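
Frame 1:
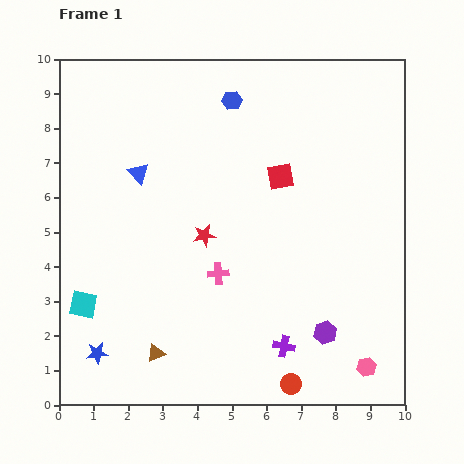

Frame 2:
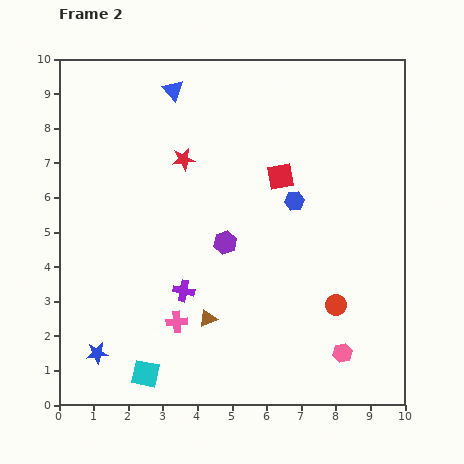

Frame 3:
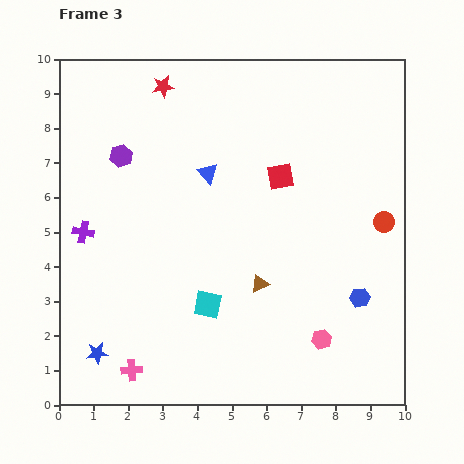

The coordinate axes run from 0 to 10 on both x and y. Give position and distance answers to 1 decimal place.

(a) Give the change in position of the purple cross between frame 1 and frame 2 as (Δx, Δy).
(-2.9, 1.6)

The purple cross was at (6.5, 1.7) in frame 1 and (3.6, 3.3) in frame 2.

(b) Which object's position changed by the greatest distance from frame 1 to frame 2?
the purple hexagon

(moved 3.9; next 3.4)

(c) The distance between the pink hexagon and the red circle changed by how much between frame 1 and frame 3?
+1.5

Distance in frame 1: 2.3. Distance in frame 3: 3.8.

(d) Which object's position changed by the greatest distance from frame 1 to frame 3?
the purple hexagon

(moved 7.8; next 6.8)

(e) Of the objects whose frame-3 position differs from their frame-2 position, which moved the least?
the pink hexagon

(moved 0.7)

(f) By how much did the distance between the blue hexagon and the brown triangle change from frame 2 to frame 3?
-1.3

Distance in frame 2: 4.2. Distance in frame 3: 2.9.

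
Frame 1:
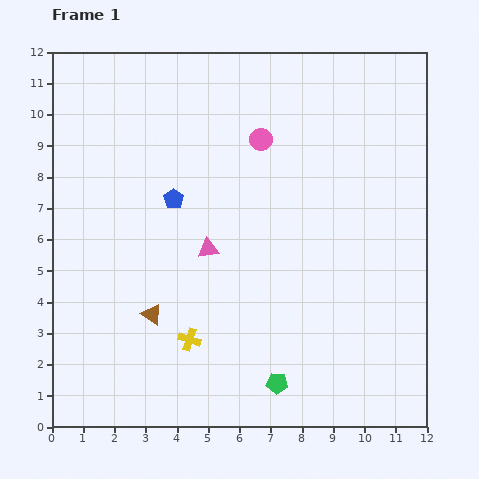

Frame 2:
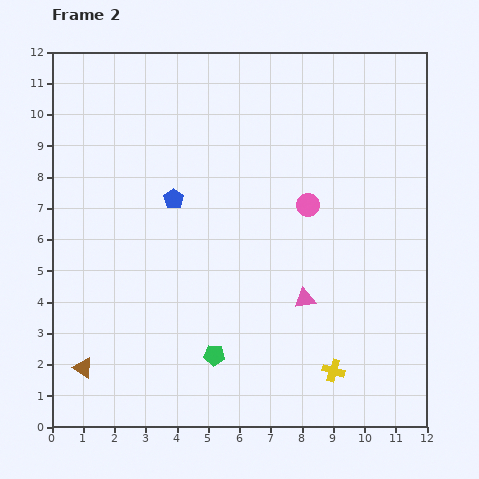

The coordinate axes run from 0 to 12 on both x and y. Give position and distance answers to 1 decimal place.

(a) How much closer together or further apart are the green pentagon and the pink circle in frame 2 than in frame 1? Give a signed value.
-2.1

Distance in frame 1: 7.8. Distance in frame 2: 5.7.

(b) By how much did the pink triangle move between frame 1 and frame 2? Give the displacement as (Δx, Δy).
(3.1, -1.6)

The pink triangle was at (5.0, 5.7) in frame 1 and (8.1, 4.1) in frame 2.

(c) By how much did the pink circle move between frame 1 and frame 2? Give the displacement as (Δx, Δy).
(1.5, -2.1)

The pink circle was at (6.7, 9.2) in frame 1 and (8.2, 7.1) in frame 2.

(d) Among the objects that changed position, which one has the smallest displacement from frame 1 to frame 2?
the green pentagon

(moved 2.2)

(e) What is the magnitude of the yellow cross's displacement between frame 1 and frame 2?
4.7

The yellow cross moved from (4.4, 2.8) to (9.0, 1.8), a distance of √(4.6² + 1.0²) ≈ 4.7.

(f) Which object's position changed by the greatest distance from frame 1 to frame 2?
the yellow cross

(moved 4.7; next 3.5)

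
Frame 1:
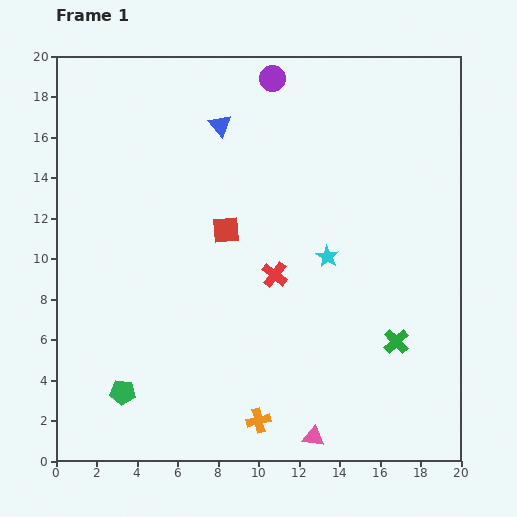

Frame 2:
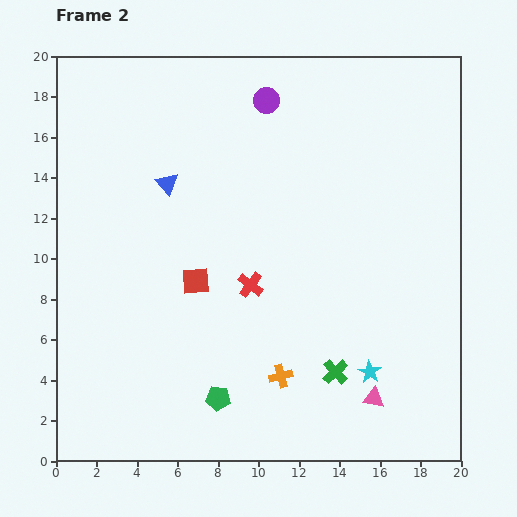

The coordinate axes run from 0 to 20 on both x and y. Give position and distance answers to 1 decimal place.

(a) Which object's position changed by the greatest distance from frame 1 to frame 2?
the cyan star

(moved 6.1; next 4.7)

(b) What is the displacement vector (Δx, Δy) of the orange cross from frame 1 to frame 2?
(1.1, 2.2)

The orange cross was at (10.0, 2.0) in frame 1 and (11.1, 4.2) in frame 2.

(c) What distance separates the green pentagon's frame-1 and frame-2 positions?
4.7

The green pentagon moved from (3.3, 3.4) to (8.0, 3.1), a distance of √(4.7² + 0.3²) ≈ 4.7.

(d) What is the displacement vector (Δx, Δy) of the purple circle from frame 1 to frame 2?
(-0.3, -1.1)

The purple circle was at (10.7, 18.9) in frame 1 and (10.4, 17.8) in frame 2.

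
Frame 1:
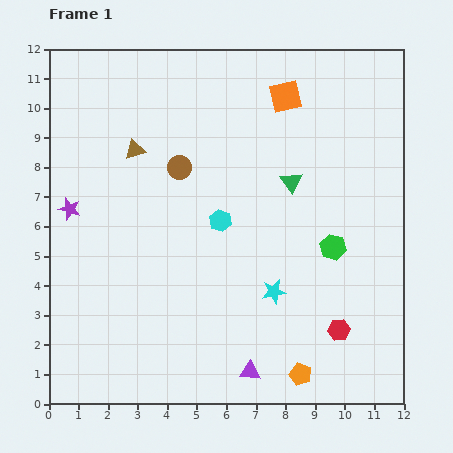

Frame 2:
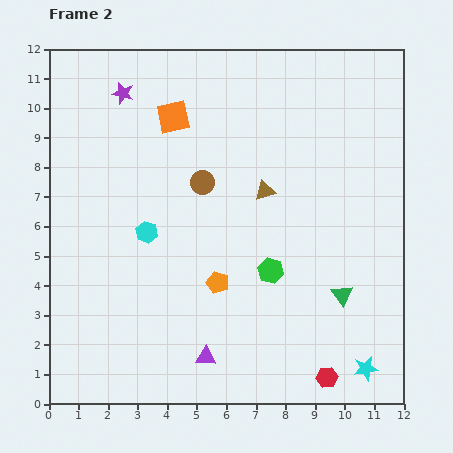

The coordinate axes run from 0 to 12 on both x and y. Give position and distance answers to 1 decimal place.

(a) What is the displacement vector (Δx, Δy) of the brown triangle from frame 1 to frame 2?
(4.4, -1.4)

The brown triangle was at (2.9, 8.6) in frame 1 and (7.3, 7.2) in frame 2.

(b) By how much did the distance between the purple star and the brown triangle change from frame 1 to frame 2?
+2.8

Distance in frame 1: 3.0. Distance in frame 2: 5.8.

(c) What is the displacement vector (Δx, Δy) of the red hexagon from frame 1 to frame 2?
(-0.4, -1.6)

The red hexagon was at (9.8, 2.5) in frame 1 and (9.4, 0.9) in frame 2.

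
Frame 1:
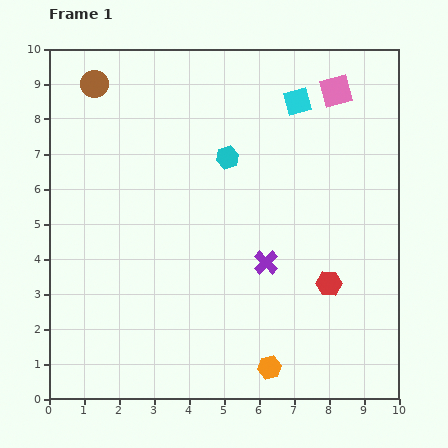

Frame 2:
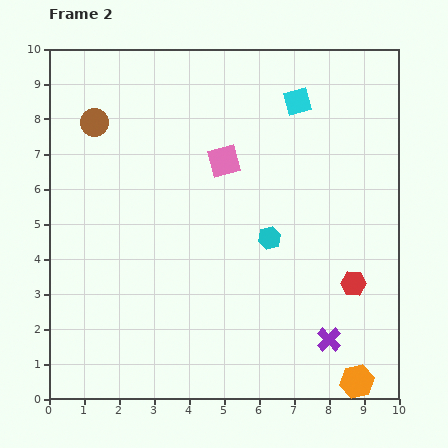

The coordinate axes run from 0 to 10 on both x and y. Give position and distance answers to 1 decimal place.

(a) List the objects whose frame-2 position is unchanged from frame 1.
the cyan square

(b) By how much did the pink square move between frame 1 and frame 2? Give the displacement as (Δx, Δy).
(-3.2, -2.0)

The pink square was at (8.2, 8.8) in frame 1 and (5.0, 6.8) in frame 2.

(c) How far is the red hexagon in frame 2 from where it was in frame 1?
0.7

The red hexagon moved from (8.0, 3.3) to (8.7, 3.3), a distance of √(0.7² + 0.0²) ≈ 0.7.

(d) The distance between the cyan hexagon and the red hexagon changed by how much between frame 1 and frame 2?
-1.9

Distance in frame 1: 4.6. Distance in frame 2: 2.7.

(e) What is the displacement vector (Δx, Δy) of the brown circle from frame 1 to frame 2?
(0.0, -1.1)

The brown circle was at (1.3, 9.0) in frame 1 and (1.3, 7.9) in frame 2.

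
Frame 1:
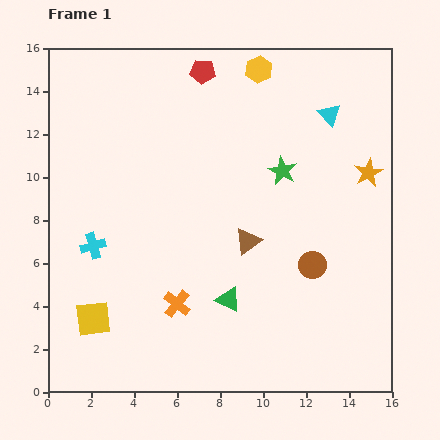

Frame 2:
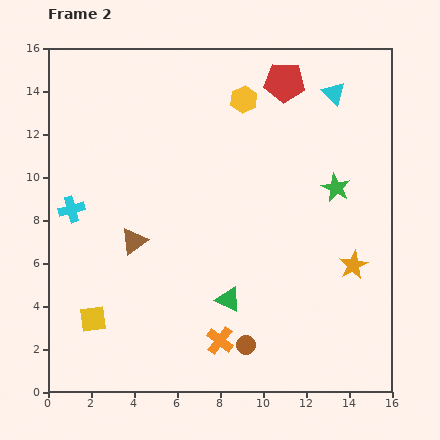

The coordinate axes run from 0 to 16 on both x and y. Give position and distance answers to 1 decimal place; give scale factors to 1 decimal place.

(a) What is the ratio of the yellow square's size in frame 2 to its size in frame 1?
0.7×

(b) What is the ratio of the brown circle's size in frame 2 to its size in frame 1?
0.7×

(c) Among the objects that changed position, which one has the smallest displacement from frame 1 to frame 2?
the cyan triangle

(moved 1.0)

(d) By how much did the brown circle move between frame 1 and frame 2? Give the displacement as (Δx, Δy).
(-3.1, -3.7)

The brown circle was at (12.3, 5.9) in frame 1 and (9.2, 2.2) in frame 2.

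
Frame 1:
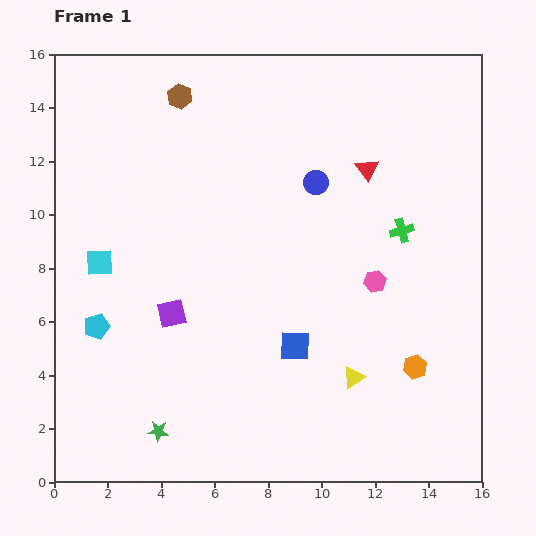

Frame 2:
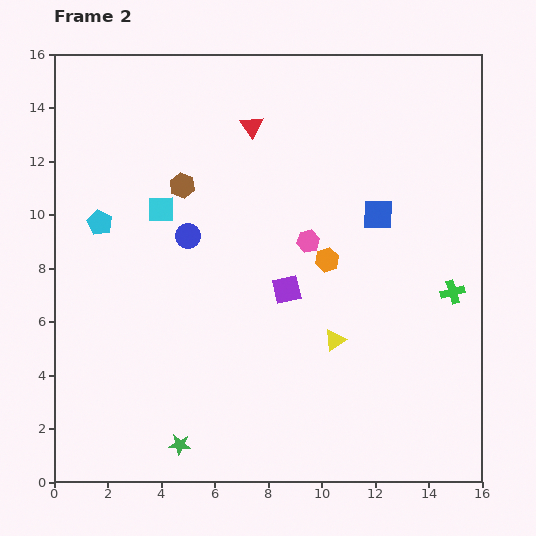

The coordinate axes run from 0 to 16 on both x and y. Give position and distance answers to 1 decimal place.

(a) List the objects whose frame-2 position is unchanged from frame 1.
none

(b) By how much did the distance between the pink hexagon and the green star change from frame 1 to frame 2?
-0.8

Distance in frame 1: 9.8. Distance in frame 2: 9.0.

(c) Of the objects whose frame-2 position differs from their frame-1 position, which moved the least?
the green star

(moved 0.9)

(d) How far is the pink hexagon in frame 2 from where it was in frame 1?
2.9

The pink hexagon moved from (12.0, 7.5) to (9.5, 9.0), a distance of √(2.5² + 1.5²) ≈ 2.9.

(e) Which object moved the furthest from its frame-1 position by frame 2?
the blue square

(moved 5.8; next 5.2)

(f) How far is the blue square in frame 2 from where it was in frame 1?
5.8

The blue square moved from (9.0, 5.1) to (12.1, 10.0), a distance of √(3.1² + 4.9²) ≈ 5.8.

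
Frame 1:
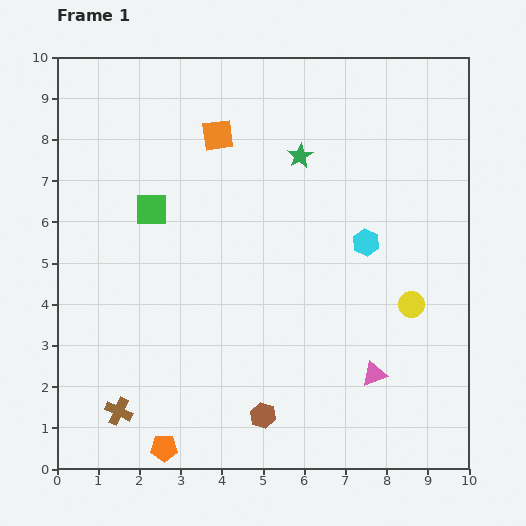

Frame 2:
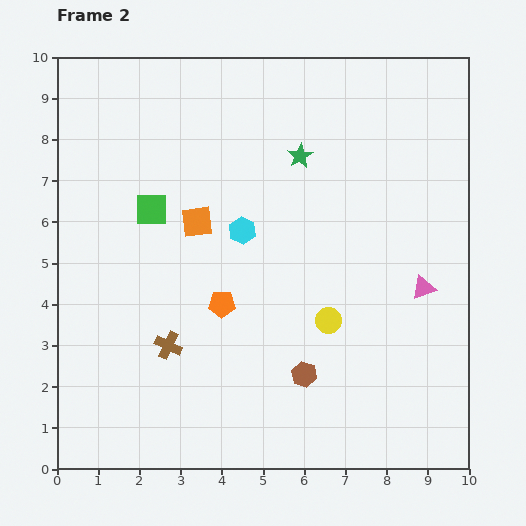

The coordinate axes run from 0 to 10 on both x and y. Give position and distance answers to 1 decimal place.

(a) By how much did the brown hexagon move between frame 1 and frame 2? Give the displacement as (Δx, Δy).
(1.0, 1.0)

The brown hexagon was at (5.0, 1.3) in frame 1 and (6.0, 2.3) in frame 2.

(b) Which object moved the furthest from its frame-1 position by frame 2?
the orange pentagon

(moved 3.8; next 3.0)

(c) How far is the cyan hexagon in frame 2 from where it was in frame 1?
3.0

The cyan hexagon moved from (7.5, 5.5) to (4.5, 5.8), a distance of √(3.0² + 0.3²) ≈ 3.0.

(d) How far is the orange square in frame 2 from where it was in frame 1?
2.2

The orange square moved from (3.9, 8.1) to (3.4, 6.0), a distance of √(0.5² + 2.1²) ≈ 2.2.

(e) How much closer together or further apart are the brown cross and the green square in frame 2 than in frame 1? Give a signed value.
-1.7

Distance in frame 1: 5.0. Distance in frame 2: 3.3.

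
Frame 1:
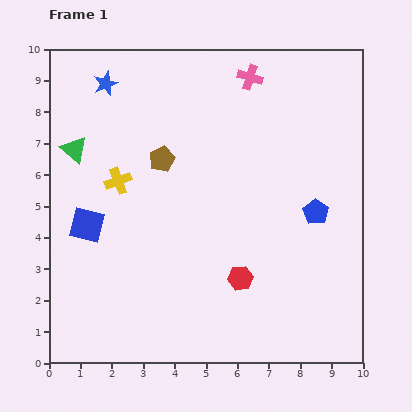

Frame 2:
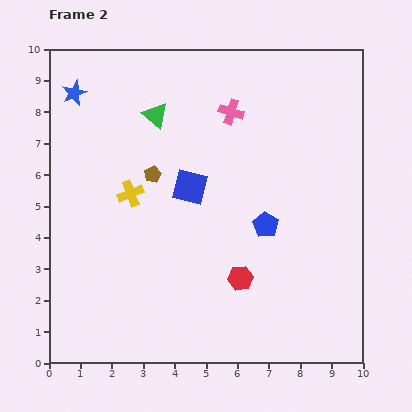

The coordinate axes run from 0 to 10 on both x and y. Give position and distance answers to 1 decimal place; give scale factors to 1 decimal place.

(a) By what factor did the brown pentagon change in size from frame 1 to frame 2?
0.6×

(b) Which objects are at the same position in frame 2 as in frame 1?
the red hexagon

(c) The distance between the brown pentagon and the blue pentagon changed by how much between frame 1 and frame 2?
-1.3

Distance in frame 1: 5.2. Distance in frame 2: 3.9.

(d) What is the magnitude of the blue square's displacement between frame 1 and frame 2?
3.5

The blue square moved from (1.2, 4.4) to (4.5, 5.6), a distance of √(3.3² + 1.2²) ≈ 3.5.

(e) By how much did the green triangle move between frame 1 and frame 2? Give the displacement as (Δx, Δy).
(2.6, 1.1)

The green triangle was at (0.8, 6.8) in frame 1 and (3.4, 7.9) in frame 2.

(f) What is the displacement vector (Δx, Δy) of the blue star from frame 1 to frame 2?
(-1.0, -0.3)

The blue star was at (1.8, 8.9) in frame 1 and (0.8, 8.6) in frame 2.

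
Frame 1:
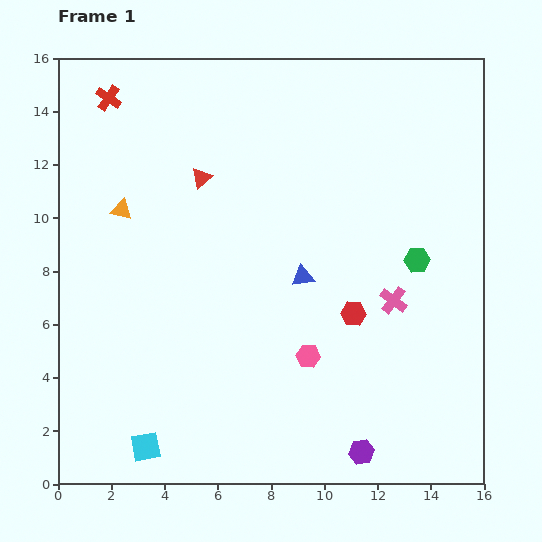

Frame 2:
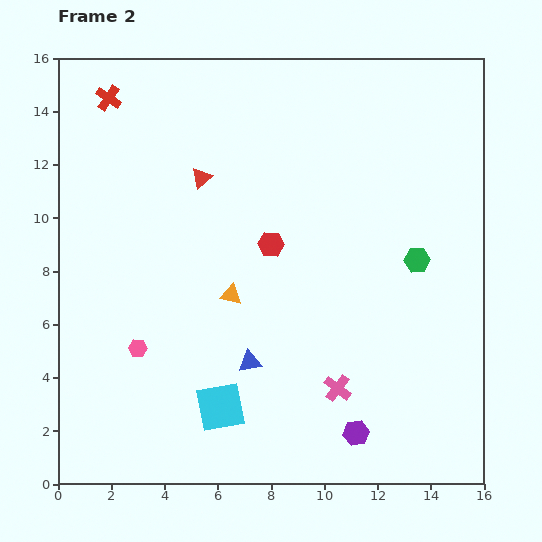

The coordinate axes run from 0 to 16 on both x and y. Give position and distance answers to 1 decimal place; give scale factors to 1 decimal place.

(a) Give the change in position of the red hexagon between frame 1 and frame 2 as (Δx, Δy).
(-3.1, 2.6)

The red hexagon was at (11.1, 6.4) in frame 1 and (8.0, 9.0) in frame 2.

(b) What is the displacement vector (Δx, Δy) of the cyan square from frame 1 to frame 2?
(2.8, 1.5)

The cyan square was at (3.3, 1.4) in frame 1 and (6.1, 2.9) in frame 2.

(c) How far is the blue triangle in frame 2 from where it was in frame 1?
3.8

The blue triangle moved from (9.2, 7.8) to (7.2, 4.6), a distance of √(2.0² + 3.2²) ≈ 3.8.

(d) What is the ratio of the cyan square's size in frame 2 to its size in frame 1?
1.6×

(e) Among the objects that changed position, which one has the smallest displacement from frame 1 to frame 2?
the purple hexagon

(moved 0.7)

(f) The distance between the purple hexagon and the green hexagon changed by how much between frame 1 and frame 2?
-0.6

Distance in frame 1: 7.5. Distance in frame 2: 6.9.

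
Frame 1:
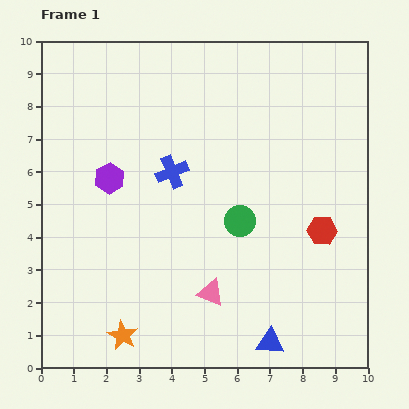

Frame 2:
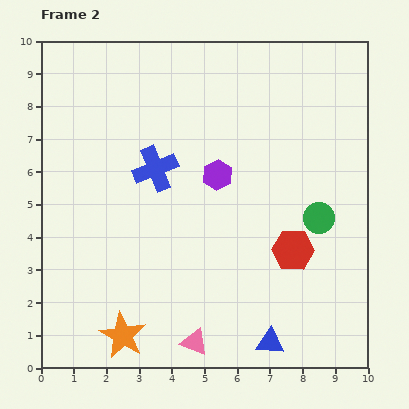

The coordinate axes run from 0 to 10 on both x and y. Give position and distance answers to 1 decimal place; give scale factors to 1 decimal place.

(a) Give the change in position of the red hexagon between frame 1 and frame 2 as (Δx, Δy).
(-0.9, -0.6)

The red hexagon was at (8.6, 4.2) in frame 1 and (7.7, 3.6) in frame 2.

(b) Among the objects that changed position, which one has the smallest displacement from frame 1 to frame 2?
the blue cross

(moved 0.5)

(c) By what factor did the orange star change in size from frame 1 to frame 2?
1.5×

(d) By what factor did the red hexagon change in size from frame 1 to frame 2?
1.4×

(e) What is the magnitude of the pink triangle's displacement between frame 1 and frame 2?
1.6

The pink triangle moved from (5.2, 2.3) to (4.7, 0.8), a distance of √(0.5² + 1.5²) ≈ 1.6.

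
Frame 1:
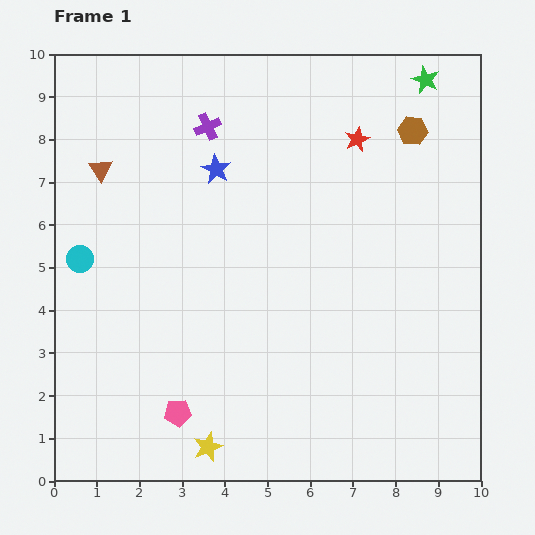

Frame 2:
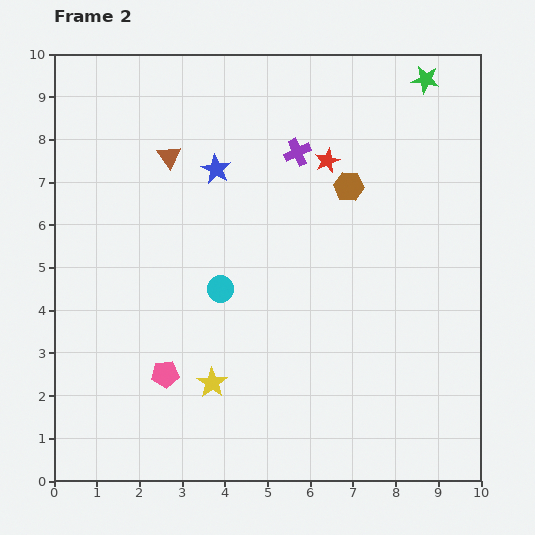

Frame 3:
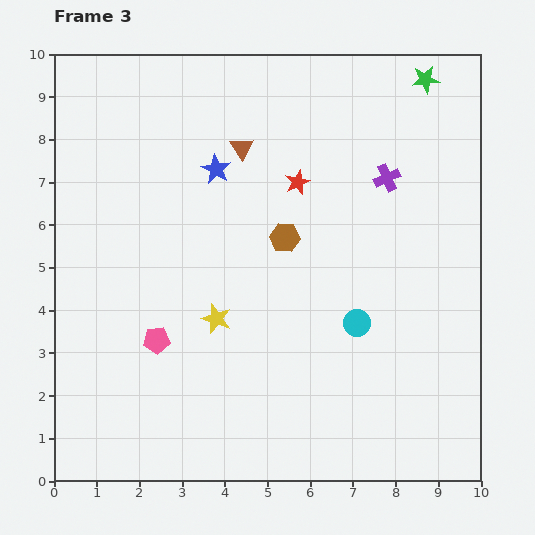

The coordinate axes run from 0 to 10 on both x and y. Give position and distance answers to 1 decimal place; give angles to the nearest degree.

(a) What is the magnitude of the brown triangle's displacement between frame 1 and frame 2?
1.6

The brown triangle moved from (1.1, 7.3) to (2.7, 7.6), a distance of √(1.6² + 0.3²) ≈ 1.6.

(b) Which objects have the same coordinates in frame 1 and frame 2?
the blue star, the green star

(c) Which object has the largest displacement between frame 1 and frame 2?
the cyan circle

(moved 3.4; next 2.2)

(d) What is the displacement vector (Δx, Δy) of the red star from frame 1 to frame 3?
(-1.4, -1.0)

The red star was at (7.1, 8.0) in frame 1 and (5.7, 7.0) in frame 3.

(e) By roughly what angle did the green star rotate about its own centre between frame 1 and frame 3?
30° counter-clockwise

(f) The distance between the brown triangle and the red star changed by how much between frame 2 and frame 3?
-2.2

Distance in frame 2: 3.7. Distance in frame 3: 1.5.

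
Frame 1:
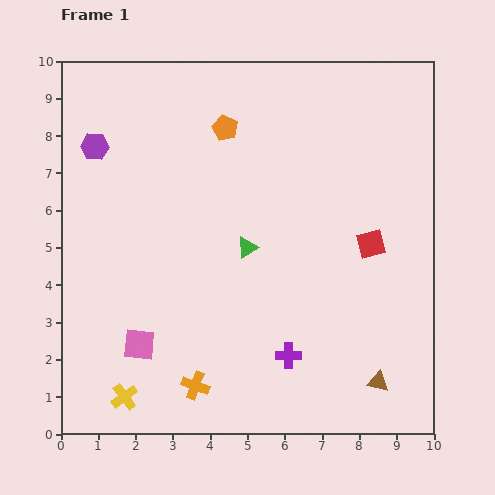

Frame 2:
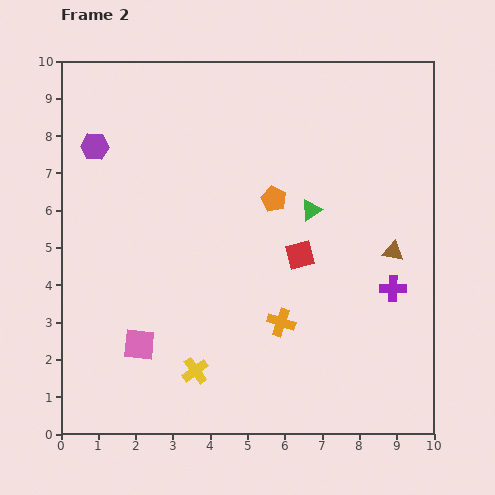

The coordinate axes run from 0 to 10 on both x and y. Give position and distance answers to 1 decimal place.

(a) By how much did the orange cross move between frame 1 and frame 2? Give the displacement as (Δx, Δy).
(2.3, 1.7)

The orange cross was at (3.6, 1.3) in frame 1 and (5.9, 3.0) in frame 2.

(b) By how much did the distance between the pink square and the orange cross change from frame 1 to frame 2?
+1.9

Distance in frame 1: 1.9. Distance in frame 2: 3.8.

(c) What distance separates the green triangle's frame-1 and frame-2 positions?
2.0

The green triangle moved from (5.0, 5.0) to (6.7, 6.0), a distance of √(1.7² + 1.0²) ≈ 2.0.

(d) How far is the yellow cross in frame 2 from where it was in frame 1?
2.0

The yellow cross moved from (1.7, 1.0) to (3.6, 1.7), a distance of √(1.9² + 0.7²) ≈ 2.0.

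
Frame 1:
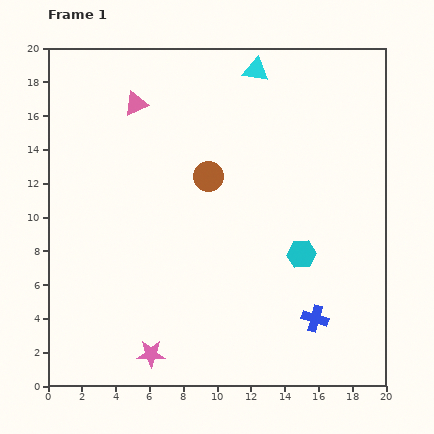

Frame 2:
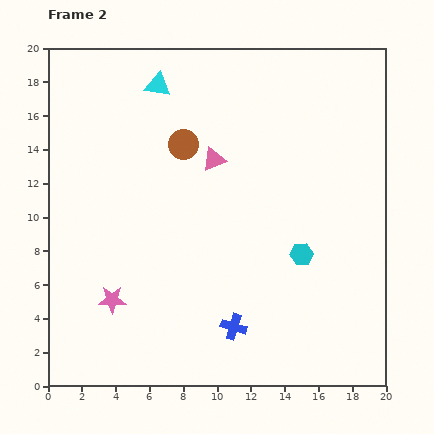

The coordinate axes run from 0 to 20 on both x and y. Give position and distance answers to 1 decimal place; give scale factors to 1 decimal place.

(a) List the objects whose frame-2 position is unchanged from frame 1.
the cyan hexagon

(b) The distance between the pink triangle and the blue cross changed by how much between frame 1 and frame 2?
-6.5

Distance in frame 1: 16.5. Distance in frame 2: 10.0.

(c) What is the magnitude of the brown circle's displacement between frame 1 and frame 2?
2.4

The brown circle moved from (9.5, 12.4) to (8.0, 14.3), a distance of √(1.5² + 1.9²) ≈ 2.4.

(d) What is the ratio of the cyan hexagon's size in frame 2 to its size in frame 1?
0.8×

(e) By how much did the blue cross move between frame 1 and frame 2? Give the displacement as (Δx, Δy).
(-4.8, -0.5)

The blue cross was at (15.8, 4.0) in frame 1 and (11.0, 3.5) in frame 2.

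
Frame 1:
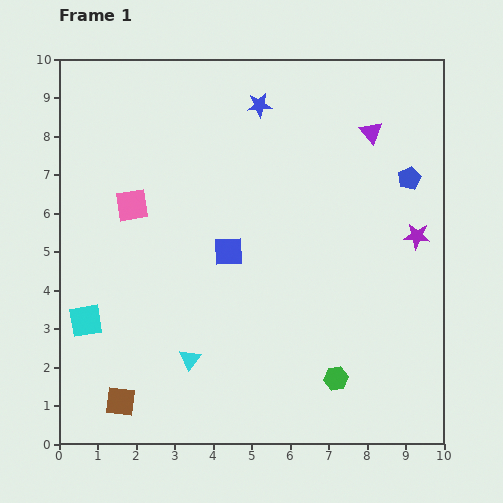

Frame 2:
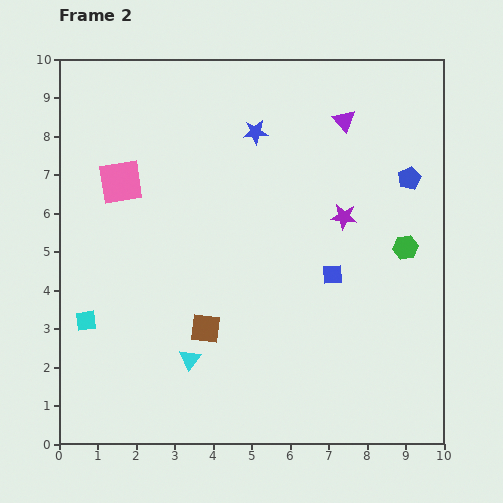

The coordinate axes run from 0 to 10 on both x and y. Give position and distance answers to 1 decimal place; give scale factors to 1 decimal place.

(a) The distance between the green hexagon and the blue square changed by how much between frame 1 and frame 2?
-2.3

Distance in frame 1: 4.3. Distance in frame 2: 2.0.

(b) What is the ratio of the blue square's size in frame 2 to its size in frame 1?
0.7×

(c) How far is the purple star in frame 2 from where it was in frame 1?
2.0

The purple star moved from (9.3, 5.4) to (7.4, 5.9), a distance of √(1.9² + 0.5²) ≈ 2.0.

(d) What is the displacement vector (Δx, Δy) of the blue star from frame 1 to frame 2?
(-0.1, -0.7)

The blue star was at (5.2, 8.8) in frame 1 and (5.1, 8.1) in frame 2.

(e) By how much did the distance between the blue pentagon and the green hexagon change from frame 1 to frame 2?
-3.7

Distance in frame 1: 5.5. Distance in frame 2: 1.8.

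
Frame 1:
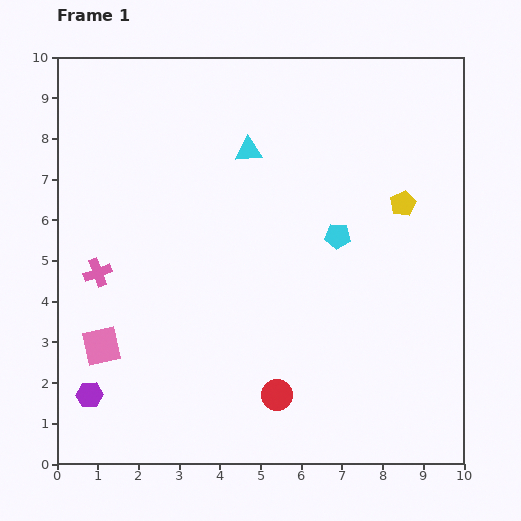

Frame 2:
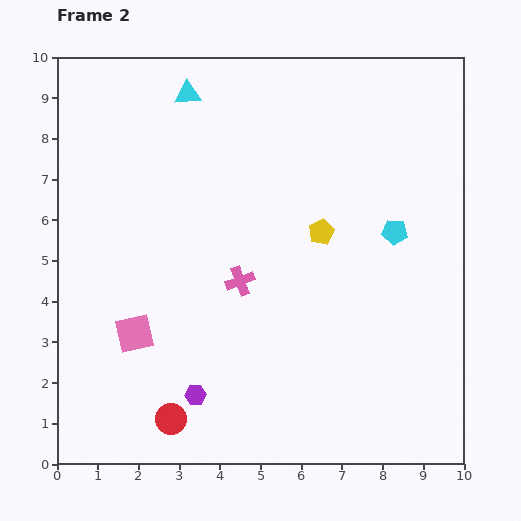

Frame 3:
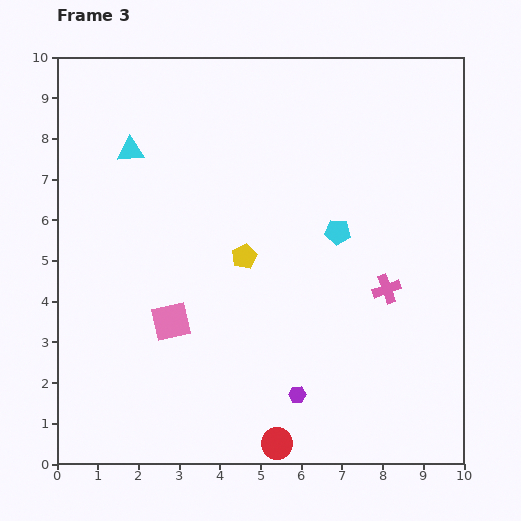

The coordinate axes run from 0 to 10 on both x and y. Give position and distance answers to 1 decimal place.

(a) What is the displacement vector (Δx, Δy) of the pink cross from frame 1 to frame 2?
(3.5, -0.2)

The pink cross was at (1.0, 4.7) in frame 1 and (4.5, 4.5) in frame 2.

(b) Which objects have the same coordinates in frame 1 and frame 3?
none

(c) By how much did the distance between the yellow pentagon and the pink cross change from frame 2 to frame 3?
+1.3

Distance in frame 2: 2.3. Distance in frame 3: 3.6.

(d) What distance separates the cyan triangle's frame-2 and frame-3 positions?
2.0

The cyan triangle moved from (3.2, 9.1) to (1.8, 7.7), a distance of √(1.4² + 1.4²) ≈ 2.0.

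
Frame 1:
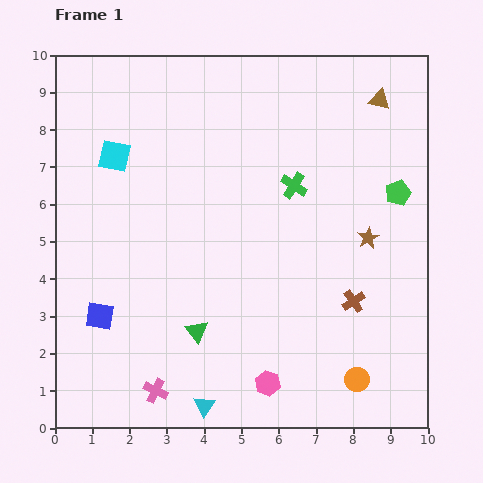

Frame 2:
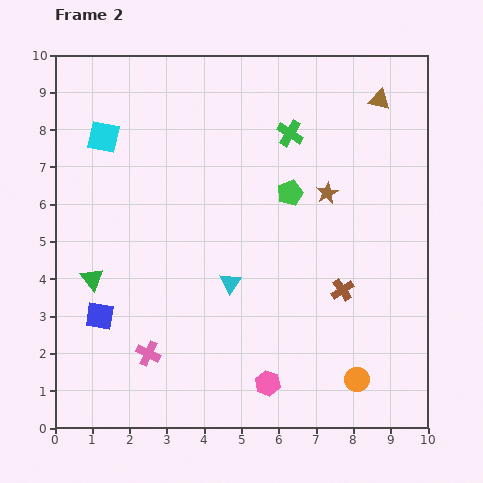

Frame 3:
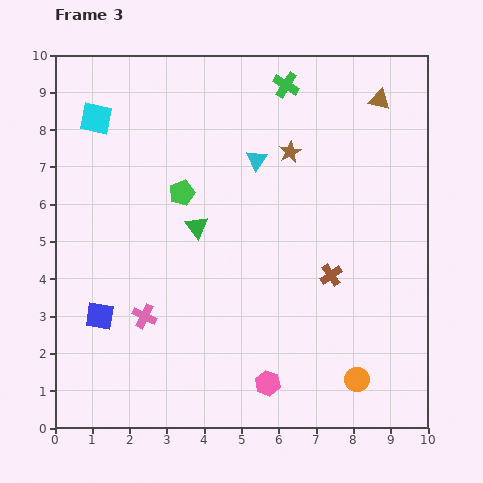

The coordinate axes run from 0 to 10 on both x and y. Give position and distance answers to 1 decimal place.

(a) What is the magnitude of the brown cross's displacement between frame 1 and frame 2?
0.4

The brown cross moved from (8.0, 3.4) to (7.7, 3.7), a distance of √(0.3² + 0.3²) ≈ 0.4.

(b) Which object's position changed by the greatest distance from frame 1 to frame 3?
the cyan triangle

(moved 6.7; next 5.8)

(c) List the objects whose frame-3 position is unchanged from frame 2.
the brown triangle, the pink hexagon, the orange circle, the blue square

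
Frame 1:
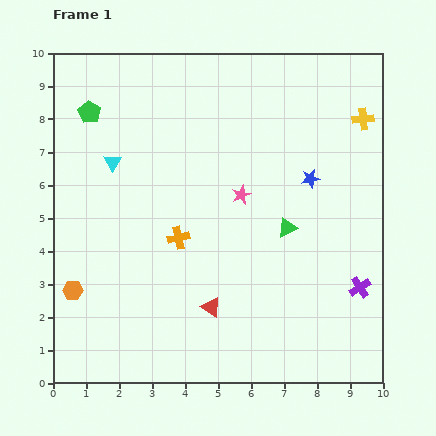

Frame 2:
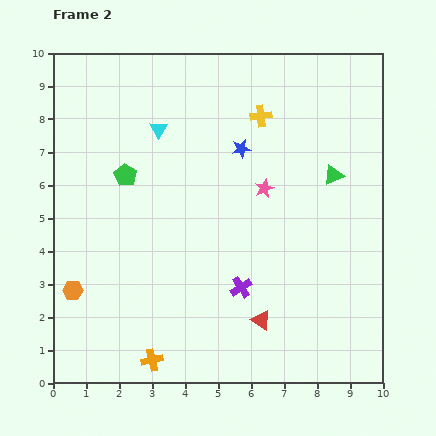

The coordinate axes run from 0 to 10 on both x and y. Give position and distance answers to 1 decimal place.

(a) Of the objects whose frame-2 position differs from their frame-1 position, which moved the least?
the pink star

(moved 0.7)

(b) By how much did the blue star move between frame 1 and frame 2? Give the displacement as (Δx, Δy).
(-2.1, 0.9)

The blue star was at (7.8, 6.2) in frame 1 and (5.7, 7.1) in frame 2.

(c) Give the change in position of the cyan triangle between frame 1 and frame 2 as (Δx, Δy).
(1.4, 1.0)

The cyan triangle was at (1.8, 6.7) in frame 1 and (3.2, 7.7) in frame 2.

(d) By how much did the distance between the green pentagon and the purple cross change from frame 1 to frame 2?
-4.9

Distance in frame 1: 9.8. Distance in frame 2: 4.9.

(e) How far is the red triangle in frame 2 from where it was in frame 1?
1.6

The red triangle moved from (4.8, 2.3) to (6.3, 1.9), a distance of √(1.5² + 0.4²) ≈ 1.6.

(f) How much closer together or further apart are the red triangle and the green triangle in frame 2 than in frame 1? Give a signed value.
+1.6

Distance in frame 1: 3.3. Distance in frame 2: 4.9.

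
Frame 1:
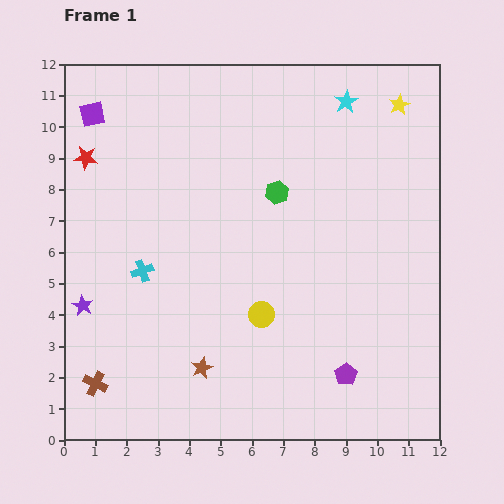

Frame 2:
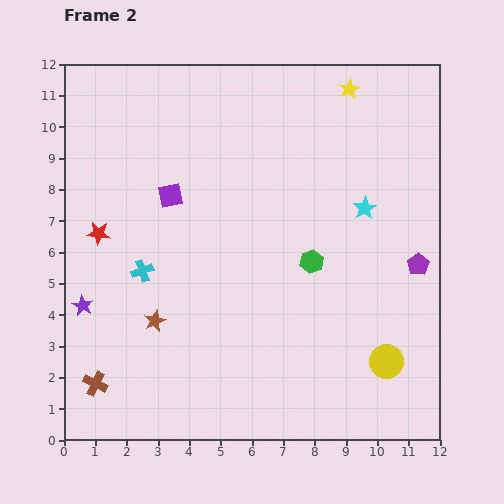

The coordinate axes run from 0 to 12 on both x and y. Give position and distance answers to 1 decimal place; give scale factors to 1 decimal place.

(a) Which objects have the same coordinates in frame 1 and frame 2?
the cyan cross, the brown cross, the purple star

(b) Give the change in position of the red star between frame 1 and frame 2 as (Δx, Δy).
(0.4, -2.4)

The red star was at (0.7, 9.0) in frame 1 and (1.1, 6.6) in frame 2.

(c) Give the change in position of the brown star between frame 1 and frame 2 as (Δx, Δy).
(-1.5, 1.5)

The brown star was at (4.4, 2.3) in frame 1 and (2.9, 3.8) in frame 2.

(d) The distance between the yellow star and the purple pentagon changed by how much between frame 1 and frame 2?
-2.8

Distance in frame 1: 8.8. Distance in frame 2: 6.0.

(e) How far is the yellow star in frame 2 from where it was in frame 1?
1.7

The yellow star moved from (10.7, 10.7) to (9.1, 11.2), a distance of √(1.6² + 0.5²) ≈ 1.7.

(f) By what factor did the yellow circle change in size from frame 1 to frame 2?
1.3×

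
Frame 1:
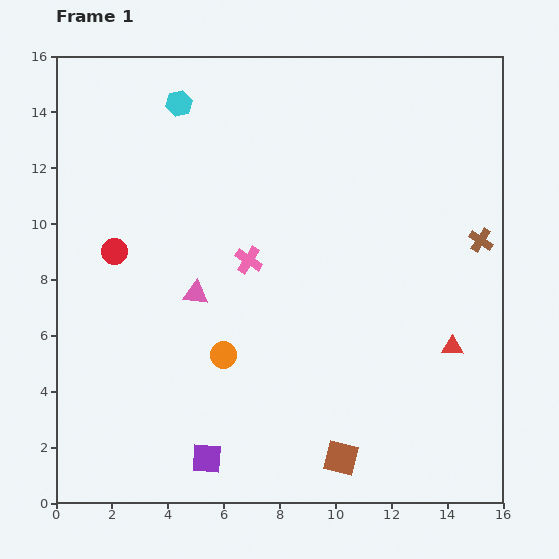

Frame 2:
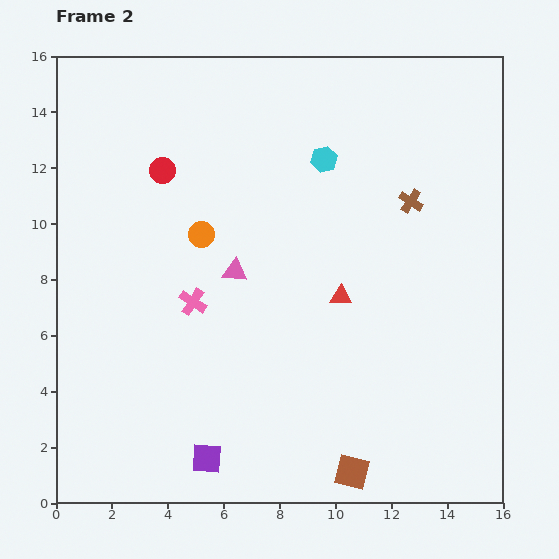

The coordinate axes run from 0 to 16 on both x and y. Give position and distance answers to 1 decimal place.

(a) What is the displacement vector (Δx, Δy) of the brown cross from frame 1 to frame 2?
(-2.5, 1.4)

The brown cross was at (15.2, 9.4) in frame 1 and (12.7, 10.8) in frame 2.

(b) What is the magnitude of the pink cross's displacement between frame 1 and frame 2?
2.5

The pink cross moved from (6.9, 8.7) to (4.9, 7.2), a distance of √(2.0² + 1.5²) ≈ 2.5.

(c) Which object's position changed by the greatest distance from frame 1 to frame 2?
the cyan hexagon

(moved 5.6; next 4.4)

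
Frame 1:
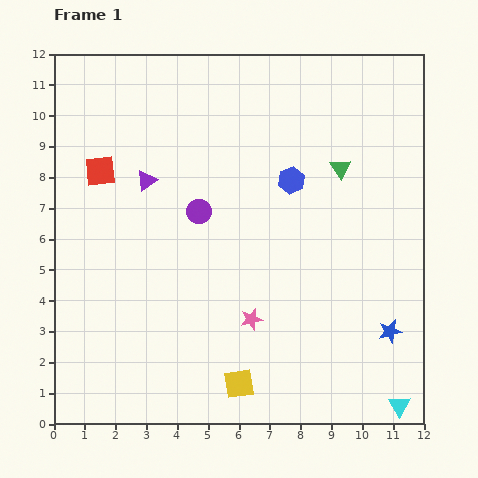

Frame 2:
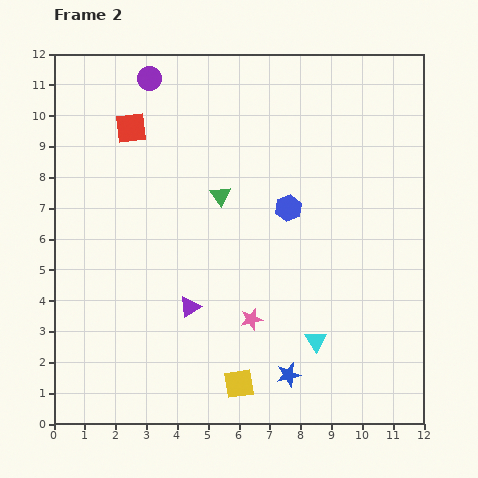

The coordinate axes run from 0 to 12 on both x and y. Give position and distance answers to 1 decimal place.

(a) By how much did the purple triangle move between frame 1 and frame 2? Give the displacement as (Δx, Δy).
(1.4, -4.1)

The purple triangle was at (3.0, 7.9) in frame 1 and (4.4, 3.8) in frame 2.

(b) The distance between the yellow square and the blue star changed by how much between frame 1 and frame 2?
-3.6

Distance in frame 1: 5.2. Distance in frame 2: 1.6.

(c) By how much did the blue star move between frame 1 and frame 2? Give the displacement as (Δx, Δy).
(-3.3, -1.4)

The blue star was at (10.9, 3.0) in frame 1 and (7.6, 1.6) in frame 2.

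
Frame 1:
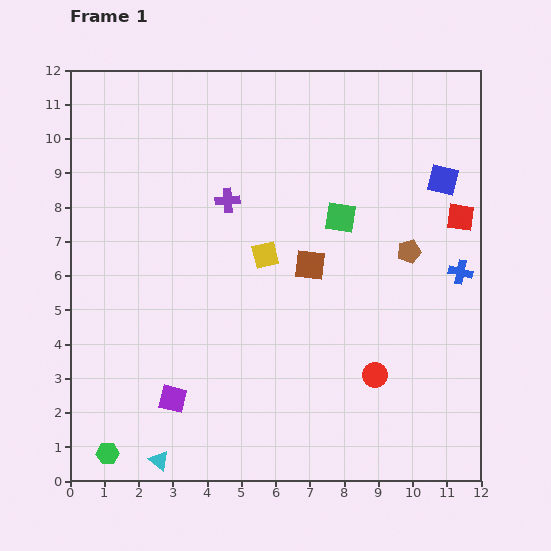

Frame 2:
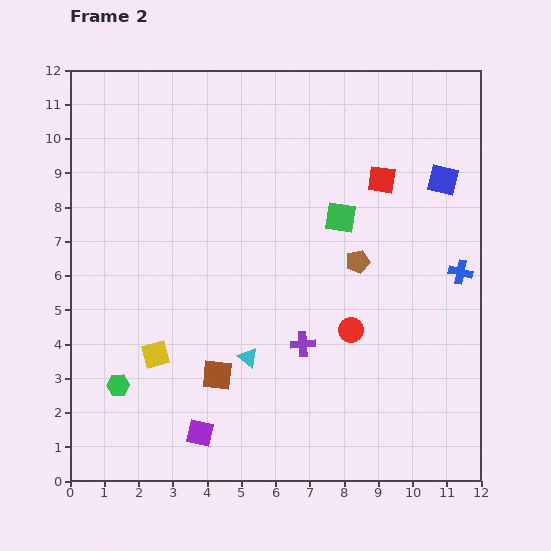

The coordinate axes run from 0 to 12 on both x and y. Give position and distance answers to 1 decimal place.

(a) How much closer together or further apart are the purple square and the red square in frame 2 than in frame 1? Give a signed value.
-0.8

Distance in frame 1: 9.9. Distance in frame 2: 9.1.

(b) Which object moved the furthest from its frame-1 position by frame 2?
the purple cross

(moved 4.7; next 4.3)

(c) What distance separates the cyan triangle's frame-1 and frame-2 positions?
4.0

The cyan triangle moved from (2.6, 0.6) to (5.2, 3.6), a distance of √(2.6² + 3.0²) ≈ 4.0.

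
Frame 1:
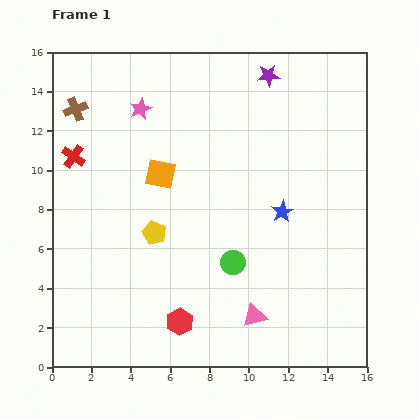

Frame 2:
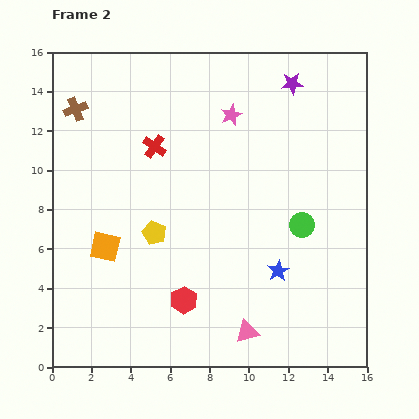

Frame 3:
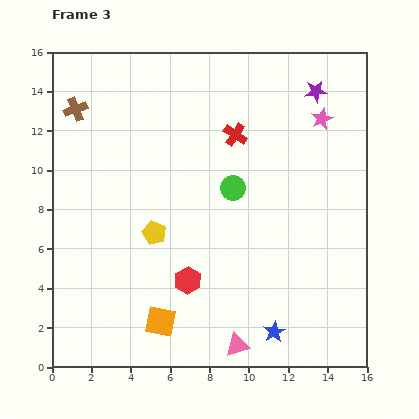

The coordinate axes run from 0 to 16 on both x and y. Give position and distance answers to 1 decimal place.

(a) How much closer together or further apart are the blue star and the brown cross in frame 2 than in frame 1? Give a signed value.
+1.5

Distance in frame 1: 11.7. Distance in frame 2: 13.2.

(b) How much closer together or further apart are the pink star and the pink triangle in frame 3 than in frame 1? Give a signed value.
+0.3

Distance in frame 1: 12.0. Distance in frame 3: 12.3.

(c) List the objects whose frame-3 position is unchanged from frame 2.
the brown cross, the yellow pentagon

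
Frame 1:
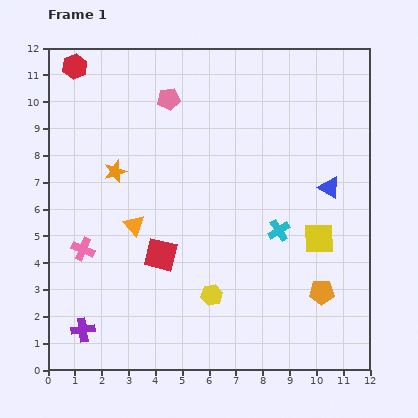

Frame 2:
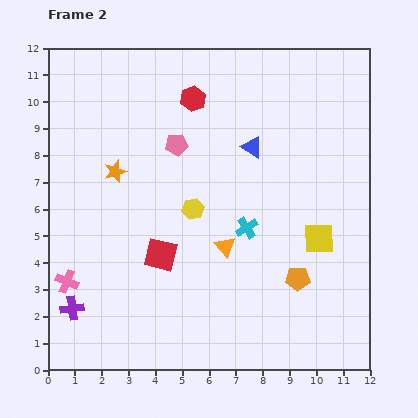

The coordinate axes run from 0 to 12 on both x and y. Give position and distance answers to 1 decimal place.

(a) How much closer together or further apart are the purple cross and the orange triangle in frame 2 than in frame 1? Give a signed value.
+1.8

Distance in frame 1: 4.3. Distance in frame 2: 6.1.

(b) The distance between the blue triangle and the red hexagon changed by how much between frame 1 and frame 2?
-7.7

Distance in frame 1: 10.5. Distance in frame 2: 2.8.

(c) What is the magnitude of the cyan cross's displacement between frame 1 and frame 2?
1.2

The cyan cross moved from (8.6, 5.2) to (7.4, 5.3), a distance of √(1.2² + 0.1²) ≈ 1.2.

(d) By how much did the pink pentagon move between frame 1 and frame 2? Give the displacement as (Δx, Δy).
(0.3, -1.7)

The pink pentagon was at (4.5, 10.1) in frame 1 and (4.8, 8.4) in frame 2.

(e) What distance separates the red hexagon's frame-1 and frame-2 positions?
4.6

The red hexagon moved from (1.0, 11.3) to (5.4, 10.1), a distance of √(4.4² + 1.2²) ≈ 4.6.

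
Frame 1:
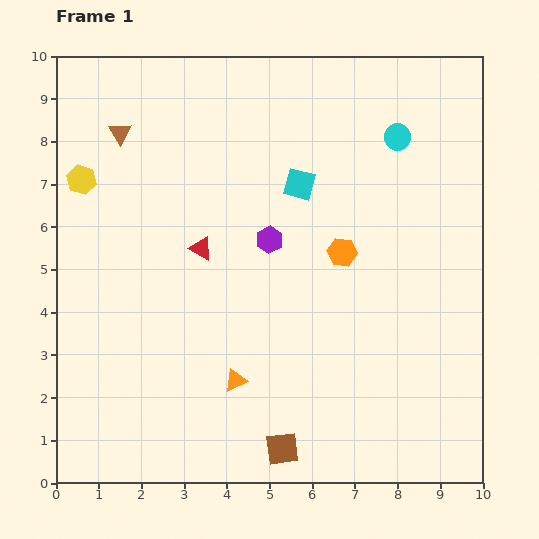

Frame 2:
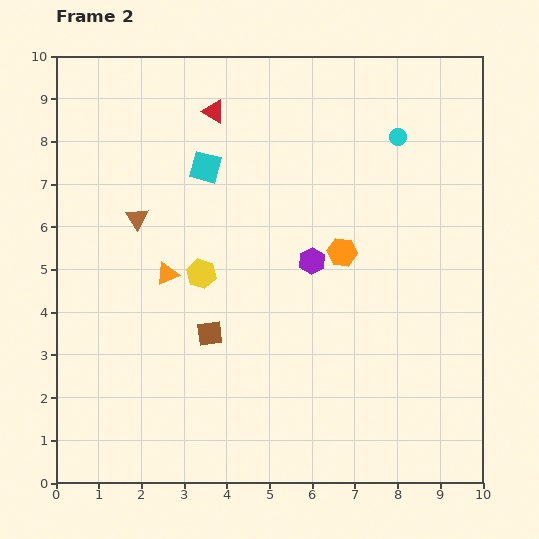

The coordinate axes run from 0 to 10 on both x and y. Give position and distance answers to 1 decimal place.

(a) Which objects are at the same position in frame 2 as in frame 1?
the cyan circle, the orange hexagon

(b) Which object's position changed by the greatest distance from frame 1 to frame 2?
the yellow hexagon

(moved 3.6; next 3.2)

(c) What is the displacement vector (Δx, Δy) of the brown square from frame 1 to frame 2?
(-1.7, 2.7)

The brown square was at (5.3, 0.8) in frame 1 and (3.6, 3.5) in frame 2.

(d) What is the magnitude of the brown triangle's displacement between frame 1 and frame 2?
2.0

The brown triangle moved from (1.5, 8.2) to (1.9, 6.2), a distance of √(0.4² + 2.0²) ≈ 2.0.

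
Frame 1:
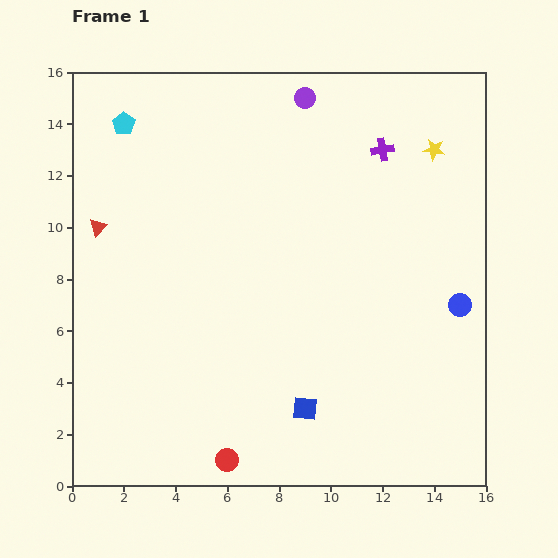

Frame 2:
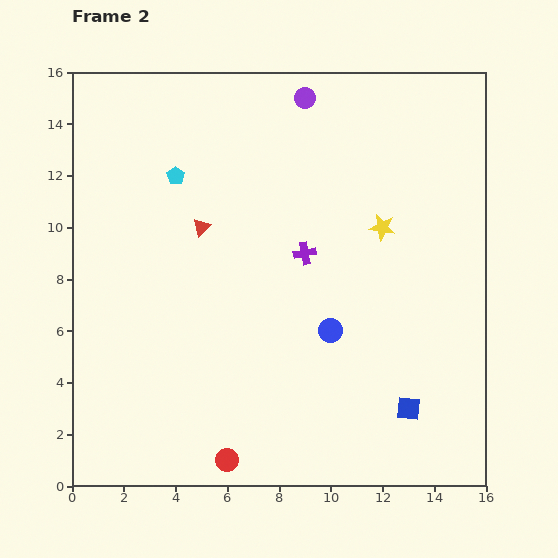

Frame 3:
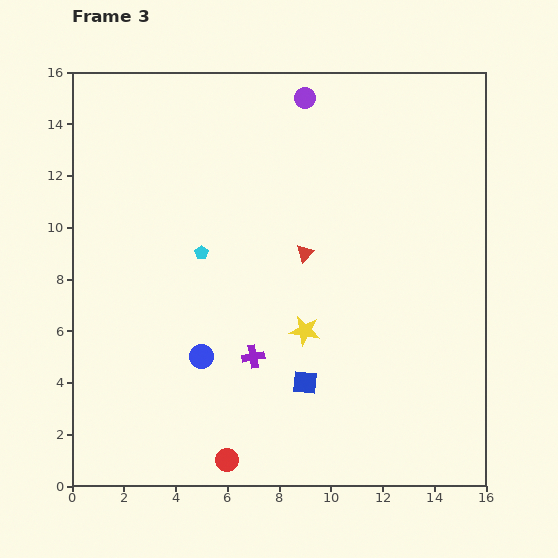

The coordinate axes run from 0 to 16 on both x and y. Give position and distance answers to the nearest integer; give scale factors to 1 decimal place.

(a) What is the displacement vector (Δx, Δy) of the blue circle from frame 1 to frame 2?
(-5, -1)

The blue circle was at (15, 7) in frame 1 and (10, 6) in frame 2.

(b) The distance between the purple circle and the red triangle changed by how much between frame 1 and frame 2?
-3

Distance in frame 1: 9. Distance in frame 2: 6.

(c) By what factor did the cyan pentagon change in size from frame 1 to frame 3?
0.6×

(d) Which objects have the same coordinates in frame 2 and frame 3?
the red circle, the purple circle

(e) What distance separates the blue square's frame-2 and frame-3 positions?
4

The blue square moved from (13, 3) to (9, 4), a distance of √(4² + 1²) ≈ 4.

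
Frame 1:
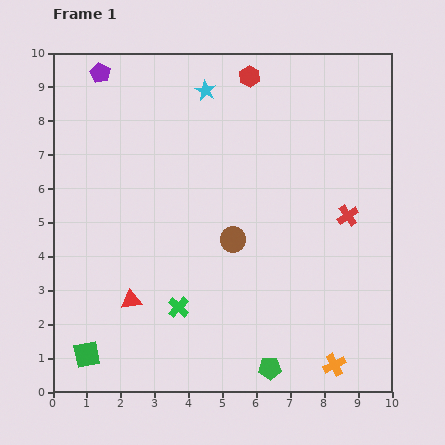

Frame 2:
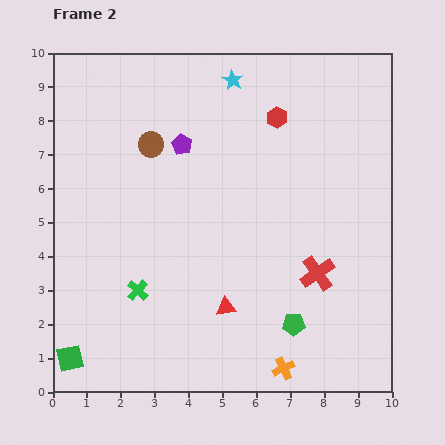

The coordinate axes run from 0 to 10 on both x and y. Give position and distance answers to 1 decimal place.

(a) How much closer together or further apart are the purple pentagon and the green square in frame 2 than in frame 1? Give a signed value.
-1.2

Distance in frame 1: 8.3. Distance in frame 2: 7.1.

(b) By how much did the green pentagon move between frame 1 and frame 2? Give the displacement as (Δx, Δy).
(0.7, 1.3)

The green pentagon was at (6.4, 0.7) in frame 1 and (7.1, 2.0) in frame 2.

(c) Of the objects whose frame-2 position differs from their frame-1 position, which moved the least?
the green square

(moved 0.5)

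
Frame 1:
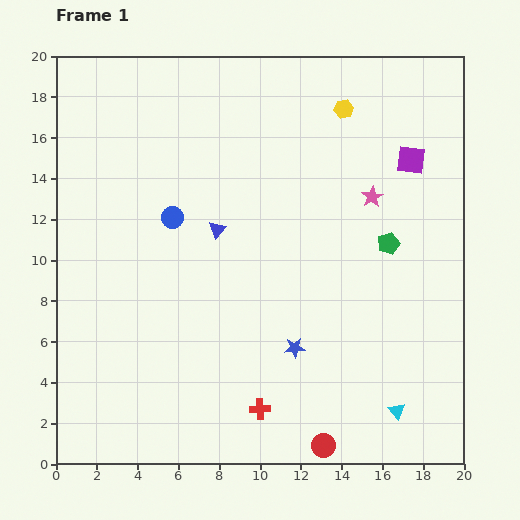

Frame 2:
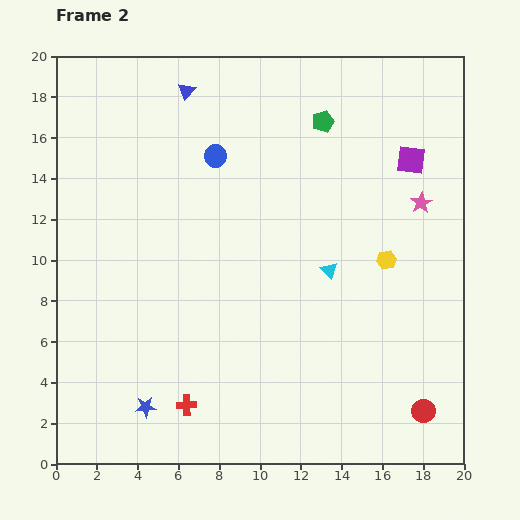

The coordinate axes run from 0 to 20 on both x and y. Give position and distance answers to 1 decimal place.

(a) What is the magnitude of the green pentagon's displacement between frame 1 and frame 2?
6.8

The green pentagon moved from (16.3, 10.8) to (13.1, 16.8), a distance of √(3.2² + 6.0²) ≈ 6.8.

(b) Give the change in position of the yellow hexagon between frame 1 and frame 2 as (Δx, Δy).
(2.1, -7.4)

The yellow hexagon was at (14.1, 17.4) in frame 1 and (16.2, 10.0) in frame 2.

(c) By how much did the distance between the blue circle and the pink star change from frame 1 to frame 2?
+0.5

Distance in frame 1: 9.9. Distance in frame 2: 10.4.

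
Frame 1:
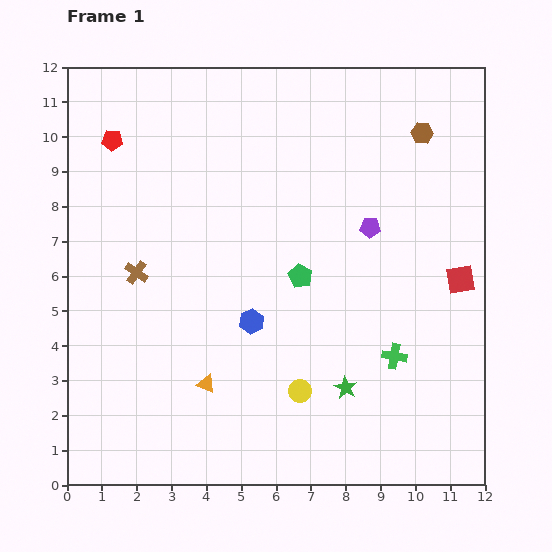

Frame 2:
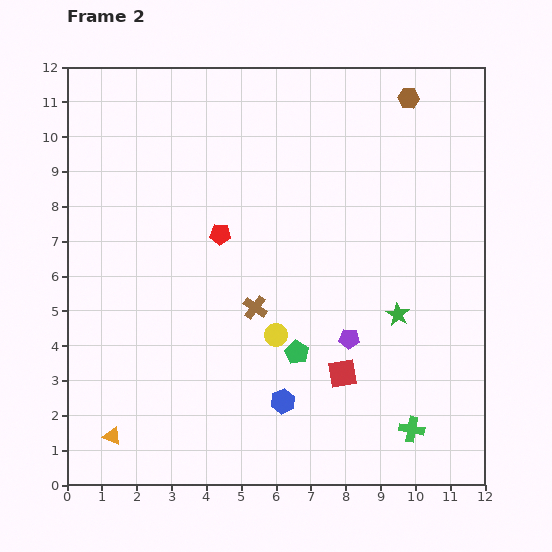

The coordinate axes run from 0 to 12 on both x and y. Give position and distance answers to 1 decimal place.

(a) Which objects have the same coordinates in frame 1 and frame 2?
none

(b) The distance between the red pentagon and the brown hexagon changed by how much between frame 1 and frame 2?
-2.2

Distance in frame 1: 8.9. Distance in frame 2: 6.7.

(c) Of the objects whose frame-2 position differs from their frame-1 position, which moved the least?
the brown hexagon

(moved 1.1)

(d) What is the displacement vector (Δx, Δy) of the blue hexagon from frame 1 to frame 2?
(0.9, -2.3)

The blue hexagon was at (5.3, 4.7) in frame 1 and (6.2, 2.4) in frame 2.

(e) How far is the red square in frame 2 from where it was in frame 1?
4.3

The red square moved from (11.3, 5.9) to (7.9, 3.2), a distance of √(3.4² + 2.7²) ≈ 4.3.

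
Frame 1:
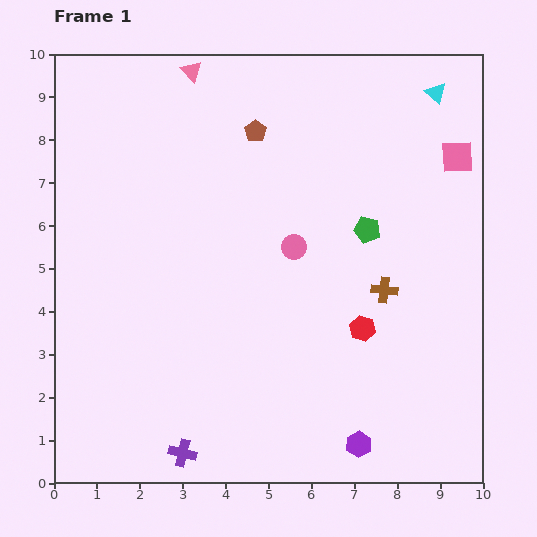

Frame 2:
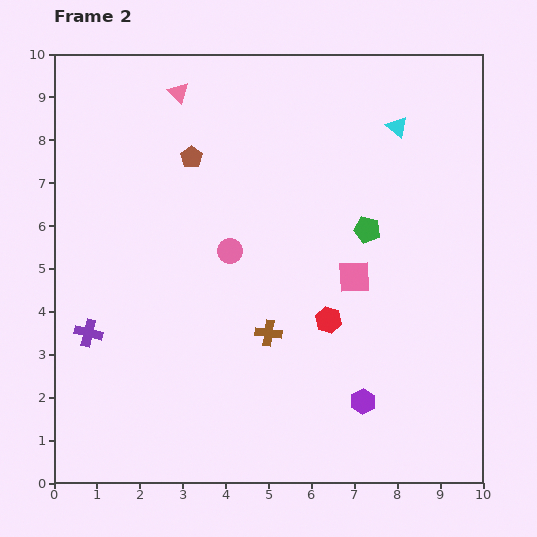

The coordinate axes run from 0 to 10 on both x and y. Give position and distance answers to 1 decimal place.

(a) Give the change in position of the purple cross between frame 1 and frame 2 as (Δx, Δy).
(-2.2, 2.8)

The purple cross was at (3.0, 0.7) in frame 1 and (0.8, 3.5) in frame 2.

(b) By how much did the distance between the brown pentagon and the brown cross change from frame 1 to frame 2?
-0.3

Distance in frame 1: 4.8. Distance in frame 2: 4.5.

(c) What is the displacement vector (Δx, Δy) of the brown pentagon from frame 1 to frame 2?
(-1.5, -0.6)

The brown pentagon was at (4.7, 8.2) in frame 1 and (3.2, 7.6) in frame 2.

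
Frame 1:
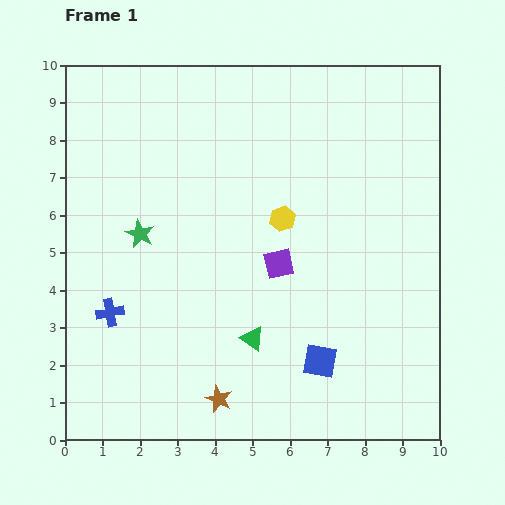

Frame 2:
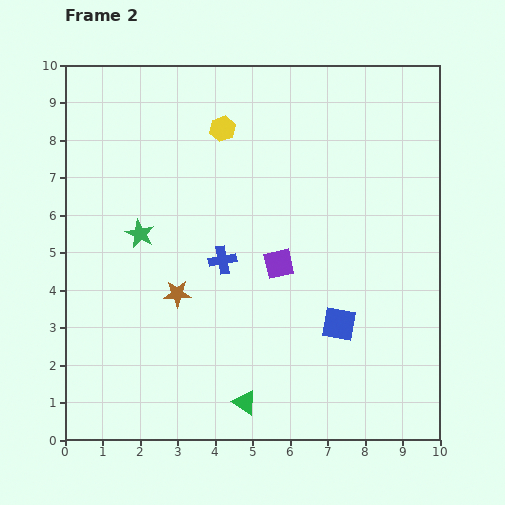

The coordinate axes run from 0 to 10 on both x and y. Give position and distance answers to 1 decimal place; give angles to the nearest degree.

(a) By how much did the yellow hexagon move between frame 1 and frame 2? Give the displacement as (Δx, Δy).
(-1.6, 2.4)

The yellow hexagon was at (5.8, 5.9) in frame 1 and (4.2, 8.3) in frame 2.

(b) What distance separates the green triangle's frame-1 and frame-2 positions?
1.7

The green triangle moved from (5.0, 2.7) to (4.8, 1.0), a distance of √(0.2² + 1.7²) ≈ 1.7.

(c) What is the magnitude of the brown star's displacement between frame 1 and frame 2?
3.0

The brown star moved from (4.1, 1.1) to (3.0, 3.9), a distance of √(1.1² + 2.8²) ≈ 3.0.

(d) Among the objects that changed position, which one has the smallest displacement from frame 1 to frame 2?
the blue square

(moved 1.1)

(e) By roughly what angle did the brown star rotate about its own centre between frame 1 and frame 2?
23° counter-clockwise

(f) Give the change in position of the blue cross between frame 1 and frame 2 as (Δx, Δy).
(3.0, 1.4)

The blue cross was at (1.2, 3.4) in frame 1 and (4.2, 4.8) in frame 2.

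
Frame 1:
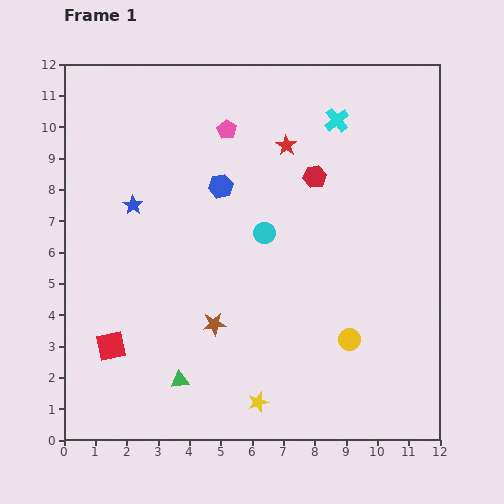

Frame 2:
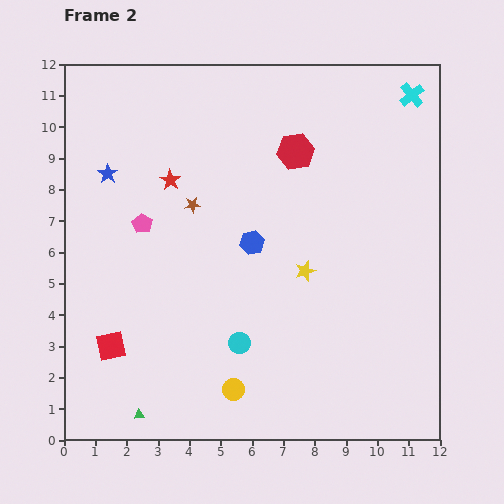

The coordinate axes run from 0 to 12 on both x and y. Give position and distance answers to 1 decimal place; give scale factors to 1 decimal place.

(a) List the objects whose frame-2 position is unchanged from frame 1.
the red square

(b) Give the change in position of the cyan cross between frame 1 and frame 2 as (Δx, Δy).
(2.4, 0.8)

The cyan cross was at (8.7, 10.2) in frame 1 and (11.1, 11.0) in frame 2.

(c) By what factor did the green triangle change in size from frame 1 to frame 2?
0.6×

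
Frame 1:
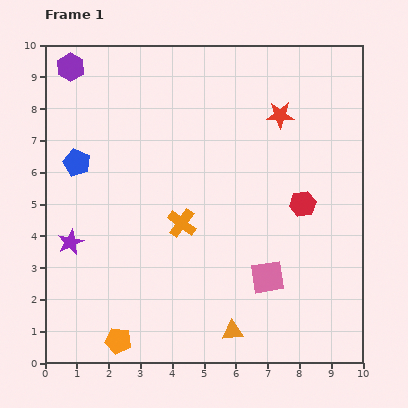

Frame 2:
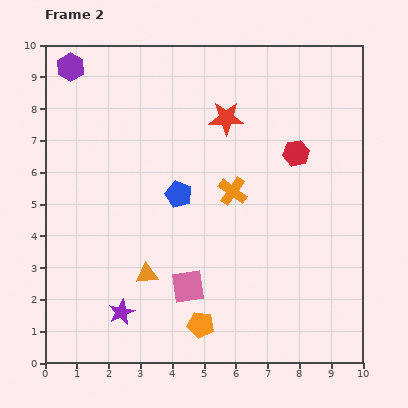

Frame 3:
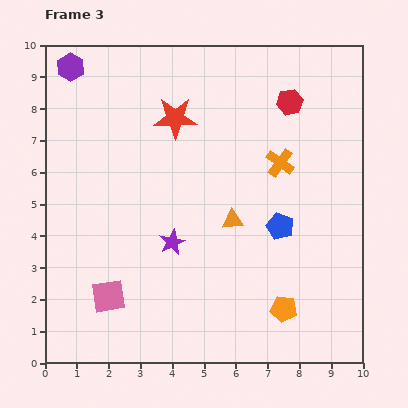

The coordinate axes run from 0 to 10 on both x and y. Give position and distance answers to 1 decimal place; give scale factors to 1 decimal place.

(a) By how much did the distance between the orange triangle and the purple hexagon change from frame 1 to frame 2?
-2.8

Distance in frame 1: 9.7. Distance in frame 2: 6.9.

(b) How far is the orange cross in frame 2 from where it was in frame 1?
1.9

The orange cross moved from (4.3, 4.4) to (5.9, 5.4), a distance of √(1.6² + 1.0²) ≈ 1.9.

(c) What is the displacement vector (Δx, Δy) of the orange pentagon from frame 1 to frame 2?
(2.6, 0.5)

The orange pentagon was at (2.3, 0.7) in frame 1 and (4.9, 1.2) in frame 2.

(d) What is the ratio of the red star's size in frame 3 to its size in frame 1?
1.5×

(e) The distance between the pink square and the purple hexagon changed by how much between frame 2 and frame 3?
-0.5

Distance in frame 2: 7.8. Distance in frame 3: 7.3.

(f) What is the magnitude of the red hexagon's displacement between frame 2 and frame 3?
1.6

The red hexagon moved from (7.9, 6.6) to (7.7, 8.2), a distance of √(0.2² + 1.6²) ≈ 1.6.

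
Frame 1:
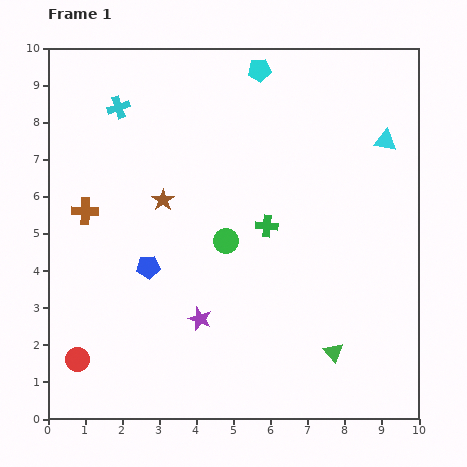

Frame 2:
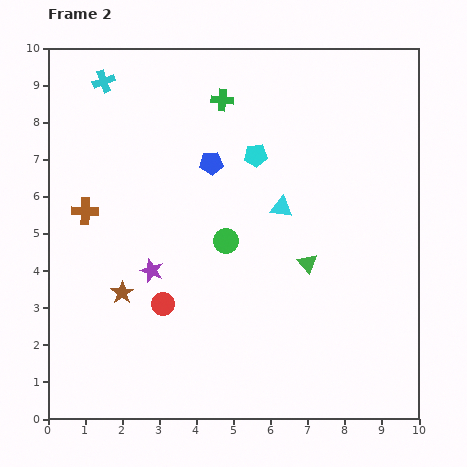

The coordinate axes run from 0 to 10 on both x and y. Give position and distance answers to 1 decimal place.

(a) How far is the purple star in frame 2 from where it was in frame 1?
1.8

The purple star moved from (4.1, 2.7) to (2.8, 4.0), a distance of √(1.3² + 1.3²) ≈ 1.8.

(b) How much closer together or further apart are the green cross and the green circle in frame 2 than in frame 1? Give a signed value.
+2.6

Distance in frame 1: 1.2. Distance in frame 2: 3.8.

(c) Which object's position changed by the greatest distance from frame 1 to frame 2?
the green cross

(moved 3.6; next 3.3)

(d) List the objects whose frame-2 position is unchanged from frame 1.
the green circle, the brown cross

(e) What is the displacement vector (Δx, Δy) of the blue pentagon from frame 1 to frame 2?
(1.7, 2.8)

The blue pentagon was at (2.7, 4.1) in frame 1 and (4.4, 6.9) in frame 2.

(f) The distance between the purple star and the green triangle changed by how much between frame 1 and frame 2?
+0.5

Distance in frame 1: 3.7. Distance in frame 2: 4.2.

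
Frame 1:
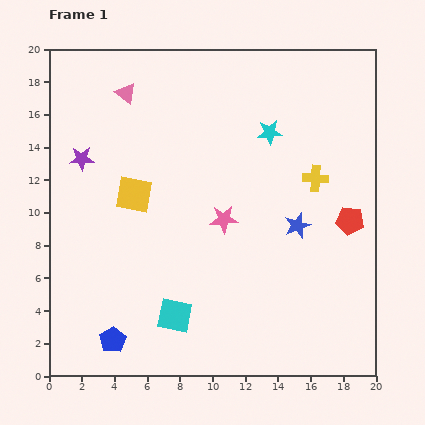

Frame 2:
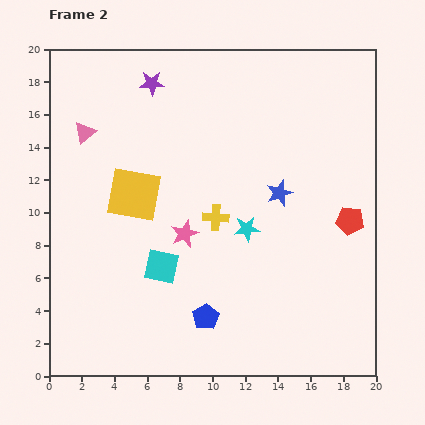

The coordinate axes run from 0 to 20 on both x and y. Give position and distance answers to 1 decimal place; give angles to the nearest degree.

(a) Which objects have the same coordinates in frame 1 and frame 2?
the red pentagon, the yellow square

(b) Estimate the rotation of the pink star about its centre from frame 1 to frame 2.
20° counter-clockwise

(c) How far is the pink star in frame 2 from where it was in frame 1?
2.6

The pink star moved from (10.7, 9.6) to (8.3, 8.7), a distance of √(2.4² + 0.9²) ≈ 2.6.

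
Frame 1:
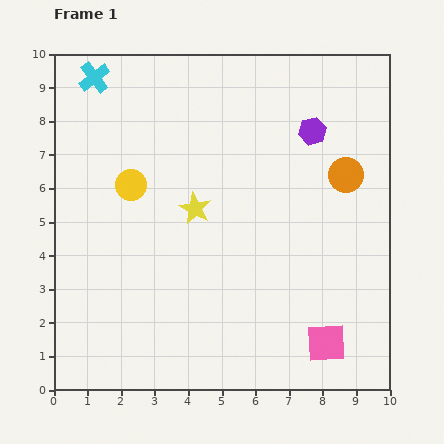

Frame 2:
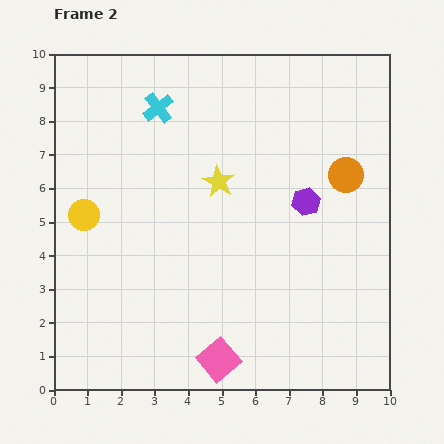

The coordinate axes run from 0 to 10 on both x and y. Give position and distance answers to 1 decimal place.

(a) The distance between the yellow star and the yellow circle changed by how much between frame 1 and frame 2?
+2.1

Distance in frame 1: 2.0. Distance in frame 2: 4.1.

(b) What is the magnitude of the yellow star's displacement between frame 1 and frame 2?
1.1

The yellow star moved from (4.2, 5.4) to (4.9, 6.2), a distance of √(0.7² + 0.8²) ≈ 1.1.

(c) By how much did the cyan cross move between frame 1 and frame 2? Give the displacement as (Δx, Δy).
(1.9, -0.9)

The cyan cross was at (1.2, 9.3) in frame 1 and (3.1, 8.4) in frame 2.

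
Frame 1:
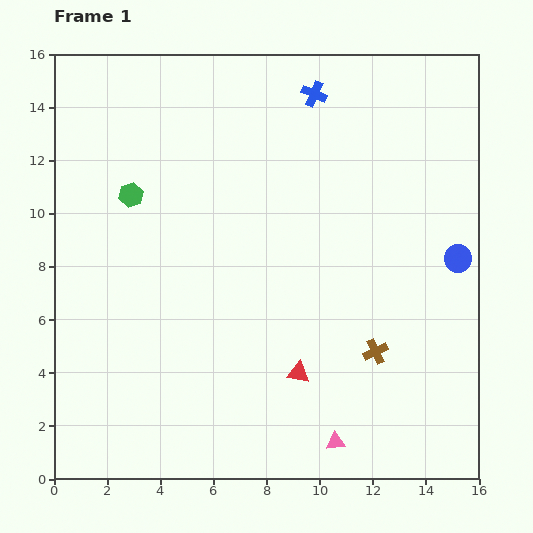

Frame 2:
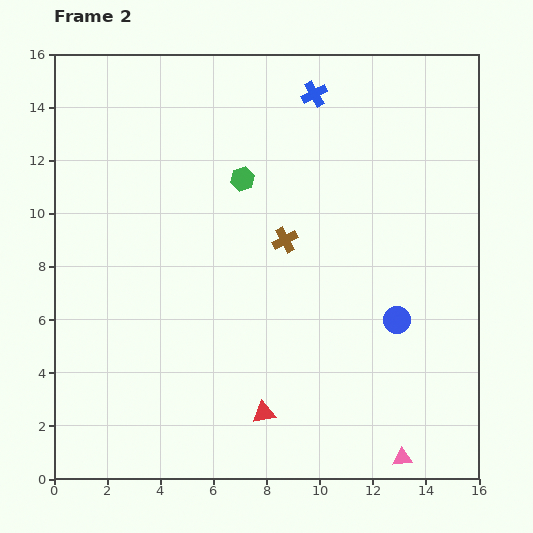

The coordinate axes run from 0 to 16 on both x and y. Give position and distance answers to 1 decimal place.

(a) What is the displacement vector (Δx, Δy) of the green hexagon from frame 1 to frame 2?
(4.2, 0.6)

The green hexagon was at (2.9, 10.7) in frame 1 and (7.1, 11.3) in frame 2.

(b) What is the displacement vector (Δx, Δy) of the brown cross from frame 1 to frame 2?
(-3.4, 4.2)

The brown cross was at (12.1, 4.8) in frame 1 and (8.7, 9.0) in frame 2.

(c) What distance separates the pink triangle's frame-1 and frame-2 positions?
2.6

The pink triangle moved from (10.6, 1.4) to (13.1, 0.8), a distance of √(2.5² + 0.6²) ≈ 2.6.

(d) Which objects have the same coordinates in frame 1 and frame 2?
the blue cross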